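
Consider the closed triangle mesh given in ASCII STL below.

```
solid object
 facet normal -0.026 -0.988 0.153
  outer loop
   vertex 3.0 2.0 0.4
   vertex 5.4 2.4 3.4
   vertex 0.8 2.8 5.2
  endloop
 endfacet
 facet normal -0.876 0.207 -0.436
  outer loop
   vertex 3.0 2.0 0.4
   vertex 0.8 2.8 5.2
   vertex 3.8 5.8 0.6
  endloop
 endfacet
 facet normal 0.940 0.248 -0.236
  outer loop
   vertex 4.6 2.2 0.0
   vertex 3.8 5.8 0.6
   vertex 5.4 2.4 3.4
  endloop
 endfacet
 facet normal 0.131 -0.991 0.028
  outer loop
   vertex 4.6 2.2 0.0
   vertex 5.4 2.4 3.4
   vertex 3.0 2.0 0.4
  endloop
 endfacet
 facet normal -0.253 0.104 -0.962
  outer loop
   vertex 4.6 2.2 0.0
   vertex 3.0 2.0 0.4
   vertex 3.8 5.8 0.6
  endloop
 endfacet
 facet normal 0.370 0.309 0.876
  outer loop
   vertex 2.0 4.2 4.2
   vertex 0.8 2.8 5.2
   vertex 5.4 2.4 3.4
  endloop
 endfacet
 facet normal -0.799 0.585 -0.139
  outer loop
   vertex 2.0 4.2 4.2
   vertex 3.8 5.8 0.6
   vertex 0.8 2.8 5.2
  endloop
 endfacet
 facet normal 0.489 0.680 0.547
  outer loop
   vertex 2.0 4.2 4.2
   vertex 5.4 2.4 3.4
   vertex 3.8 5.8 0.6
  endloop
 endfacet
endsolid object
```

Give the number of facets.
8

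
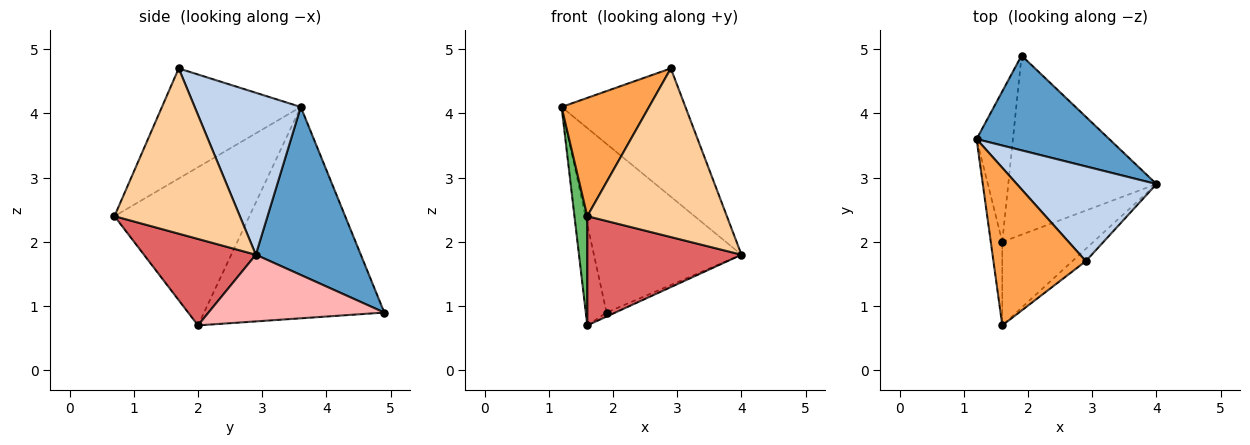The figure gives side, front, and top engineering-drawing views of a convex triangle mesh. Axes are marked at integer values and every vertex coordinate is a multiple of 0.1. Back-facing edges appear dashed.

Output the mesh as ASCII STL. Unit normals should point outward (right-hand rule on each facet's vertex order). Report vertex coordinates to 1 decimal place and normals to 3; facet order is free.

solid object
 facet normal 0.527 0.741 0.416
  outer loop
   vertex 1.9 4.9 0.9
   vertex 1.2 3.6 4.1
   vertex 4.0 2.9 1.8
  endloop
 endfacet
 facet normal 0.567 0.662 0.489
  outer loop
   vertex 2.9 1.7 4.7
   vertex 4.0 2.9 1.8
   vertex 1.2 3.6 4.1
  endloop
 endfacet
 facet normal -0.690 -0.435 0.579
  outer loop
   vertex 2.9 1.7 4.7
   vertex 1.2 3.6 4.1
   vertex 1.6 0.7 2.4
  endloop
 endfacet
 facet normal 0.667 -0.743 -0.054
  outer loop
   vertex 2.9 1.7 4.7
   vertex 1.6 0.7 2.4
   vertex 4.0 2.9 1.8
  endloop
 endfacet
 facet normal -0.993 -0.095 -0.072
  outer loop
   vertex 1.6 2.0 0.7
   vertex 1.6 0.7 2.4
   vertex 1.2 3.6 4.1
  endloop
 endfacet
 facet normal -0.979 0.113 -0.168
  outer loop
   vertex 1.6 2.0 0.7
   vertex 1.2 3.6 4.1
   vertex 1.9 4.9 0.9
  endloop
 endfacet
 facet normal 0.499 -0.688 -0.526
  outer loop
   vertex 1.6 2.0 0.7
   vertex 4.0 2.9 1.8
   vertex 1.6 0.7 2.4
  endloop
 endfacet
 facet normal 0.410 0.020 -0.912
  outer loop
   vertex 1.6 2.0 0.7
   vertex 1.9 4.9 0.9
   vertex 4.0 2.9 1.8
  endloop
 endfacet
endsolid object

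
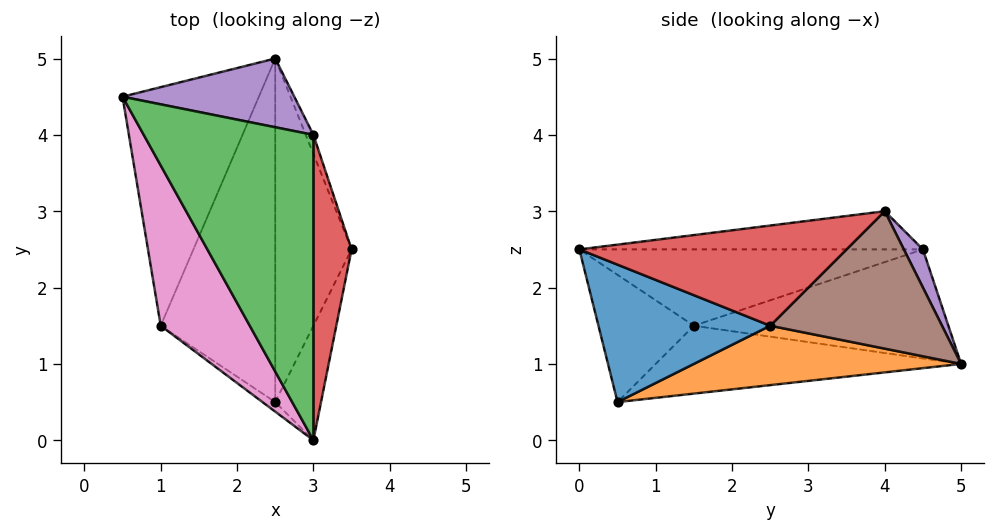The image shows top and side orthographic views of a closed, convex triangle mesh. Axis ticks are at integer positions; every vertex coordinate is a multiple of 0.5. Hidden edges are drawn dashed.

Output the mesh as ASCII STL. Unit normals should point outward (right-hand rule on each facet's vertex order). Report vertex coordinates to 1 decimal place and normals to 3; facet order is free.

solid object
 facet normal 0.905 -0.302 -0.302
  outer loop
   vertex 2.5 0.5 0.5
   vertex 3.5 2.5 1.5
   vertex 3.0 0.0 2.5
  endloop
 endfacet
 facet normal 0.612 0.087 -0.786
  outer loop
   vertex 2.5 5.0 1.0
   vertex 3.5 2.5 1.5
   vertex 2.5 0.5 0.5
  endloop
 endfacet
 facet normal -0.218 -0.121 0.968
  outer loop
   vertex 3.0 4.0 3.0
   vertex 0.5 4.5 2.5
   vertex 3.0 0.0 2.5
  endloop
 endfacet
 facet normal 0.934 -0.044 0.356
  outer loop
   vertex 3.0 4.0 3.0
   vertex 3.0 0.0 2.5
   vertex 3.5 2.5 1.5
  endloop
 endfacet
 facet normal 0.095 0.900 0.426
  outer loop
   vertex 3.0 4.0 3.0
   vertex 2.5 5.0 1.0
   vertex 0.5 4.5 2.5
  endloop
 endfacet
 facet normal 0.931 0.362 -0.052
  outer loop
   vertex 3.0 4.0 3.0
   vertex 3.5 2.5 1.5
   vertex 2.5 5.0 1.0
  endloop
 endfacet
 facet normal -0.612 -0.340 0.714
  outer loop
   vertex 1.0 1.5 1.5
   vertex 3.0 0.0 2.5
   vertex 0.5 4.5 2.5
  endloop
 endfacet
 facet normal -0.580 -0.812 -0.058
  outer loop
   vertex 1.0 1.5 1.5
   vertex 2.5 0.5 0.5
   vertex 3.0 0.0 2.5
  endloop
 endfacet
 facet normal -0.617 0.154 -0.772
  outer loop
   vertex 1.0 1.5 1.5
   vertex 0.5 4.5 2.5
   vertex 2.5 5.0 1.0
  endloop
 endfacet
 facet normal -0.507 0.095 -0.856
  outer loop
   vertex 1.0 1.5 1.5
   vertex 2.5 5.0 1.0
   vertex 2.5 0.5 0.5
  endloop
 endfacet
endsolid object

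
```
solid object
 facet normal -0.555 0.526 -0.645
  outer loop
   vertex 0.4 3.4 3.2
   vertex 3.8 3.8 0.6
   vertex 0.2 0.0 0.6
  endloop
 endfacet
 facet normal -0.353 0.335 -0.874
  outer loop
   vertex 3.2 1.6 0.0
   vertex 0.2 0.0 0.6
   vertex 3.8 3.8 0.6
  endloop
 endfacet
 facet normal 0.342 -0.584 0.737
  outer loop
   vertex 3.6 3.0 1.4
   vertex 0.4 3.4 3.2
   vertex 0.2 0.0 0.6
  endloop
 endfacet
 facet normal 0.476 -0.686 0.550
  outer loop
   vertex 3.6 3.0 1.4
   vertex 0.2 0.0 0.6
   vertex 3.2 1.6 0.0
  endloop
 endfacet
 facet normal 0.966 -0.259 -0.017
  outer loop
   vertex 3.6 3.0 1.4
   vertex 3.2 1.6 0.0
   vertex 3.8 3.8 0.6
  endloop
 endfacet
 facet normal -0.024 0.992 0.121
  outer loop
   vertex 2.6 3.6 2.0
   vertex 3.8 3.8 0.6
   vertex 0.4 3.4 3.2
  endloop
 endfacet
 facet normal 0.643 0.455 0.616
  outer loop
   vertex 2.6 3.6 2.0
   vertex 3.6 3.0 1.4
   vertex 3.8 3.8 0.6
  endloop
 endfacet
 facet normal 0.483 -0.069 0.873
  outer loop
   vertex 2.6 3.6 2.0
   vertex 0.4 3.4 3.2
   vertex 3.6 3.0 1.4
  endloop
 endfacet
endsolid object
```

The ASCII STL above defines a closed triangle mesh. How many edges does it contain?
12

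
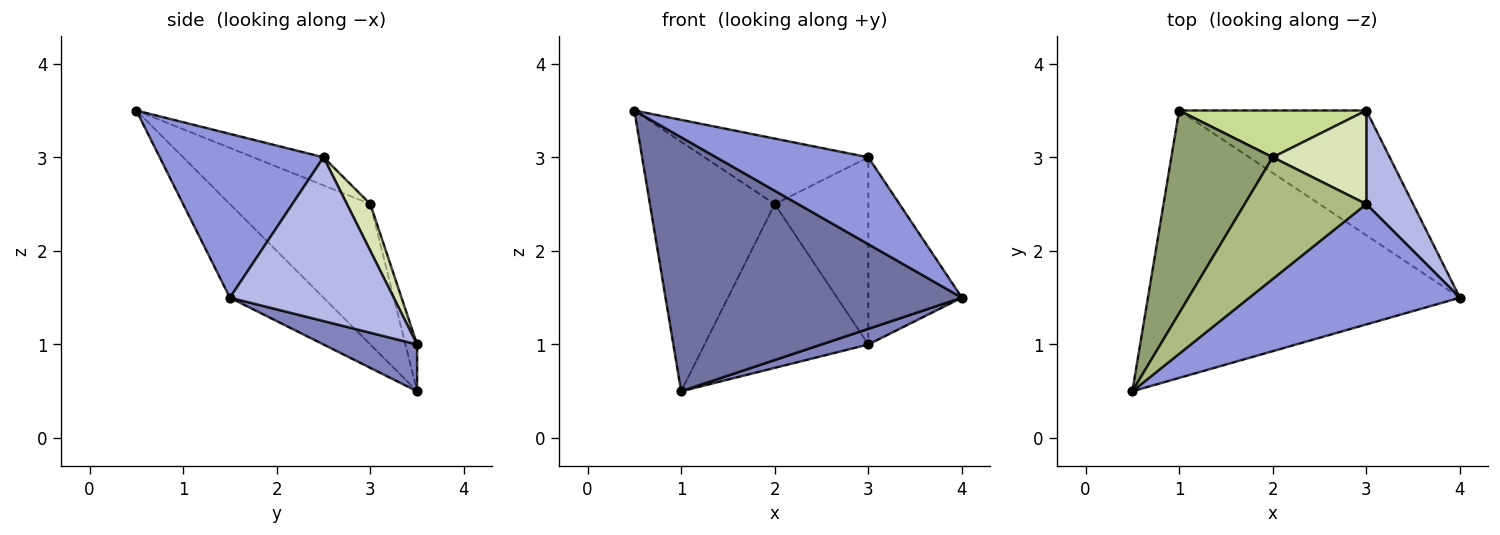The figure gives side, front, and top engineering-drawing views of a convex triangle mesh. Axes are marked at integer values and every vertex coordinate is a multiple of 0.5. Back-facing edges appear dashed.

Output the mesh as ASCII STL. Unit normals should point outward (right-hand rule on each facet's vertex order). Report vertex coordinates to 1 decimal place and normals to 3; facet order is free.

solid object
 facet normal -0.213 -0.673 -0.708
  outer loop
   vertex 1.0 3.5 0.5
   vertex 4.0 1.5 1.5
   vertex 0.5 0.5 3.5
  endloop
 endfacet
 facet normal 0.241 -0.120 -0.963
  outer loop
   vertex 3.0 3.5 1.0
   vertex 4.0 1.5 1.5
   vertex 1.0 3.5 0.5
  endloop
 endfacet
 facet normal 0.533 -0.495 0.686
  outer loop
   vertex 3.0 2.5 3.0
   vertex 0.5 0.5 3.5
   vertex 4.0 1.5 1.5
  endloop
 endfacet
 facet normal 0.843 0.482 0.241
  outer loop
   vertex 3.0 2.5 3.0
   vertex 4.0 1.5 1.5
   vertex 3.0 3.5 1.0
  endloop
 endfacet
 facet normal -0.658 0.585 0.475
  outer loop
   vertex 2.0 3.0 2.5
   vertex 1.0 3.5 0.5
   vertex 0.5 0.5 3.5
  endloop
 endfacet
 facet normal -0.199 0.465 0.863
  outer loop
   vertex 2.0 3.0 2.5
   vertex 0.5 0.5 3.5
   vertex 3.0 2.5 3.0
  endloop
 endfacet
 facet normal -0.069 0.959 0.274
  outer loop
   vertex 2.0 3.0 2.5
   vertex 3.0 3.5 1.0
   vertex 1.0 3.5 0.5
  endloop
 endfacet
 facet normal 0.218 0.873 0.436
  outer loop
   vertex 2.0 3.0 2.5
   vertex 3.0 2.5 3.0
   vertex 3.0 3.5 1.0
  endloop
 endfacet
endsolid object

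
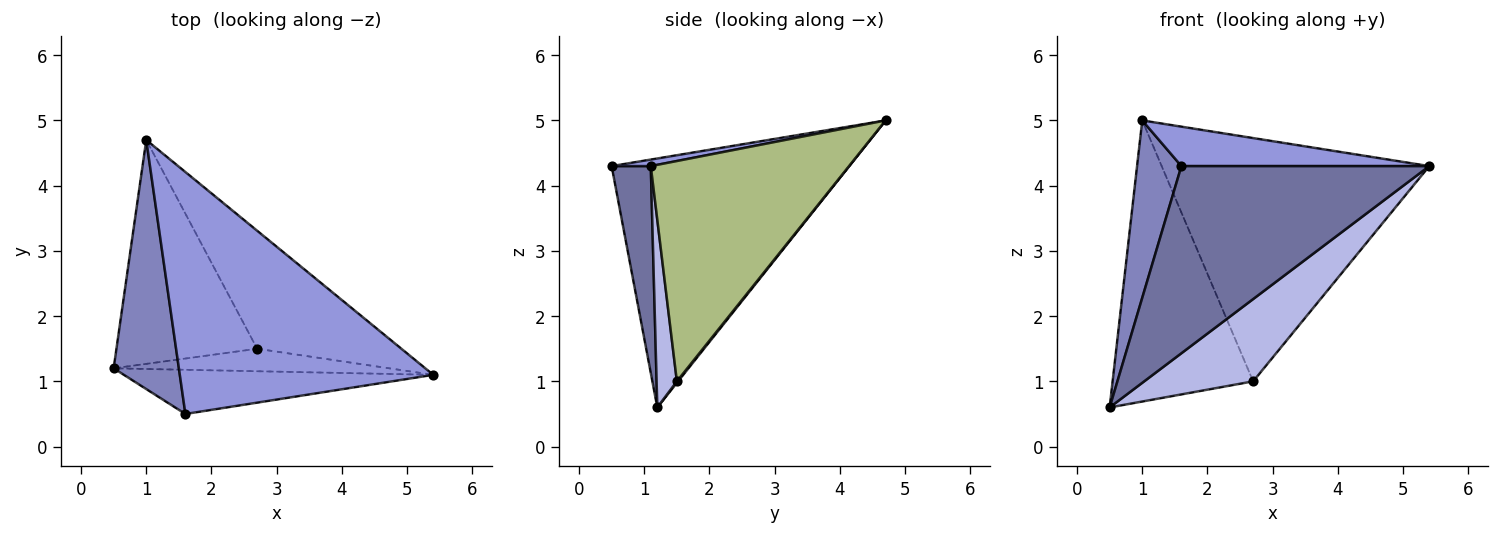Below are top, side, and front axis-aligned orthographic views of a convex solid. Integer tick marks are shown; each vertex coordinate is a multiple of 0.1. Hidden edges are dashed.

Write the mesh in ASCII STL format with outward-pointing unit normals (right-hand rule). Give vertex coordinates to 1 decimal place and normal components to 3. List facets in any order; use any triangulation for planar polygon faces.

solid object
 facet normal 0.152 -0.962 -0.227
  outer loop
   vertex 1.6 0.5 4.3
   vertex 0.5 1.2 0.6
   vertex 5.4 1.1 4.3
  endloop
 endfacet
 facet normal -0.952 -0.178 0.249
  outer loop
   vertex 1.6 0.5 4.3
   vertex 1.0 4.7 5.0
   vertex 0.5 1.2 0.6
  endloop
 endfacet
 facet normal 0.025 -0.161 0.987
  outer loop
   vertex 1.6 0.5 4.3
   vertex 5.4 1.1 4.3
   vertex 1.0 4.7 5.0
  endloop
 endfacet
 facet normal 0.177 -0.949 -0.260
  outer loop
   vertex 2.7 1.5 1.0
   vertex 5.4 1.1 4.3
   vertex 0.5 1.2 0.6
  endloop
 endfacet
 facet normal 0.007 0.782 -0.623
  outer loop
   vertex 2.7 1.5 1.0
   vertex 0.5 1.2 0.6
   vertex 1.0 4.7 5.0
  endloop
 endfacet
 facet normal 0.555 0.749 -0.363
  outer loop
   vertex 2.7 1.5 1.0
   vertex 1.0 4.7 5.0
   vertex 5.4 1.1 4.3
  endloop
 endfacet
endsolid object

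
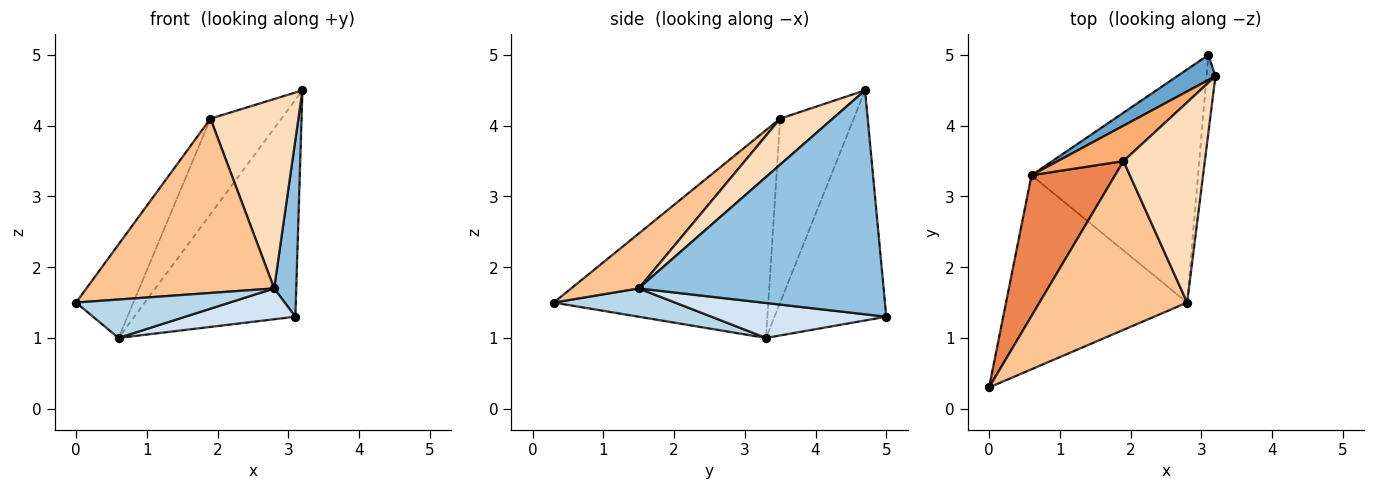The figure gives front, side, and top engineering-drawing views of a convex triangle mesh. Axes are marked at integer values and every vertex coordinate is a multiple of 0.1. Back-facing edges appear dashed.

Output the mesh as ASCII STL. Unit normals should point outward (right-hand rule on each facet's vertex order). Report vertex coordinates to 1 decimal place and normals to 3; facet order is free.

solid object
 facet normal -0.568 0.818 0.094
  outer loop
   vertex 3.1 5.0 1.3
   vertex 0.6 3.3 1.0
   vertex 3.2 4.7 4.5
  endloop
 endfacet
 facet normal 0.995 -0.090 -0.040
  outer loop
   vertex 2.8 1.5 1.7
   vertex 3.1 5.0 1.3
   vertex 3.2 4.7 4.5
  endloop
 endfacet
 facet normal 0.152 -0.192 -0.970
  outer loop
   vertex 2.8 1.5 1.7
   vertex 0.0 0.3 1.5
   vertex 0.6 3.3 1.0
  endloop
 endfacet
 facet normal 0.204 -0.128 -0.971
  outer loop
   vertex 2.8 1.5 1.7
   vertex 0.6 3.3 1.0
   vertex 3.1 5.0 1.3
  endloop
 endfacet
 facet normal -0.901 0.240 0.362
  outer loop
   vertex 1.9 3.5 4.1
   vertex 0.6 3.3 1.0
   vertex 0.0 0.3 1.5
  endloop
 endfacet
 facet normal -0.697 0.672 0.249
  outer loop
   vertex 1.9 3.5 4.1
   vertex 3.2 4.7 4.5
   vertex 0.6 3.3 1.0
  endloop
 endfacet
 facet normal 0.250 -0.696 0.673
  outer loop
   vertex 1.9 3.5 4.1
   vertex 0.0 0.3 1.5
   vertex 2.8 1.5 1.7
  endloop
 endfacet
 facet normal 0.380 -0.636 0.672
  outer loop
   vertex 1.9 3.5 4.1
   vertex 2.8 1.5 1.7
   vertex 3.2 4.7 4.5
  endloop
 endfacet
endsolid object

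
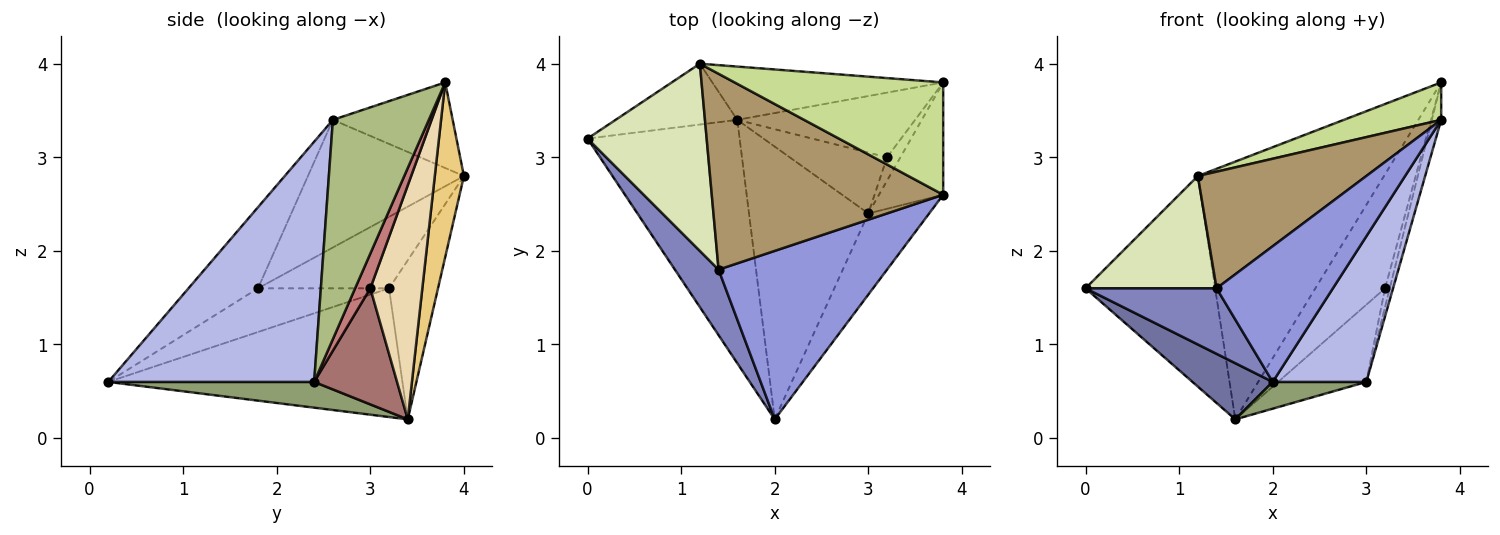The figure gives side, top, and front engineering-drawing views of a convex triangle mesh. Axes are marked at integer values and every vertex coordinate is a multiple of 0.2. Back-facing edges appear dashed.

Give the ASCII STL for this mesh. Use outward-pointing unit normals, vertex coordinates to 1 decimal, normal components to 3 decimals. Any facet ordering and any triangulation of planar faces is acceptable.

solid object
 facet normal -0.636 -0.173 -0.752
  outer loop
   vertex 1.6 3.4 0.2
   vertex 2.0 0.2 0.6
   vertex 0.0 3.2 1.6
  endloop
 endfacet
 facet normal -0.577 -0.577 0.577
  outer loop
   vertex 1.4 1.8 1.6
   vertex 0.0 3.2 1.6
   vertex 2.0 0.2 0.6
  endloop
 endfacet
 facet normal -0.351 -0.587 0.729
  outer loop
   vertex 1.4 1.8 1.6
   vertex 2.0 0.2 0.6
   vertex 3.8 2.6 3.4
  endloop
 endfacet
 facet normal 0.887 -0.403 -0.225
  outer loop
   vertex 3.0 2.4 0.6
   vertex 3.8 2.6 3.4
   vertex 2.0 0.2 0.6
  endloop
 endfacet
 facet normal 0.210 -0.095 -0.973
  outer loop
   vertex 3.0 2.4 0.6
   vertex 2.0 0.2 0.6
   vertex 1.6 3.4 0.2
  endloop
 endfacet
 facet normal 0.956 0.093 -0.280
  outer loop
   vertex 3.0 2.4 0.6
   vertex 3.8 3.8 3.8
   vertex 3.8 2.6 3.4
  endloop
 endfacet
 facet normal -0.363 -0.295 0.884
  outer loop
   vertex 1.2 4.0 2.8
   vertex 3.8 2.6 3.4
   vertex 3.8 3.8 3.8
  endloop
 endfacet
 facet normal -0.457 -0.457 0.762
  outer loop
   vertex 1.2 4.0 2.8
   vertex 0.0 3.2 1.6
   vertex 1.4 1.8 1.6
  endloop
 endfacet
 facet normal -0.428 -0.462 0.776
  outer loop
   vertex 1.2 4.0 2.8
   vertex 1.4 1.8 1.6
   vertex 3.8 2.6 3.4
  endloop
 endfacet
 facet normal -0.341 0.903 -0.261
  outer loop
   vertex 1.2 4.0 2.8
   vertex 1.6 3.4 0.2
   vertex 0.0 3.2 1.6
  endloop
 endfacet
 facet normal 0.151 0.968 -0.200
  outer loop
   vertex 1.2 4.0 2.8
   vertex 3.8 3.8 3.8
   vertex 1.6 3.4 0.2
  endloop
 endfacet
 facet normal 0.544 0.730 -0.414
  outer loop
   vertex 3.2 3.0 1.6
   vertex 1.6 3.4 0.2
   vertex 3.8 3.8 3.8
  endloop
 endfacet
 facet normal 0.594 0.632 -0.498
  outer loop
   vertex 3.2 3.0 1.6
   vertex 3.0 2.4 0.6
   vertex 1.6 3.4 0.2
  endloop
 endfacet
 facet normal 0.897 0.276 -0.345
  outer loop
   vertex 3.2 3.0 1.6
   vertex 3.8 3.8 3.8
   vertex 3.0 2.4 0.6
  endloop
 endfacet
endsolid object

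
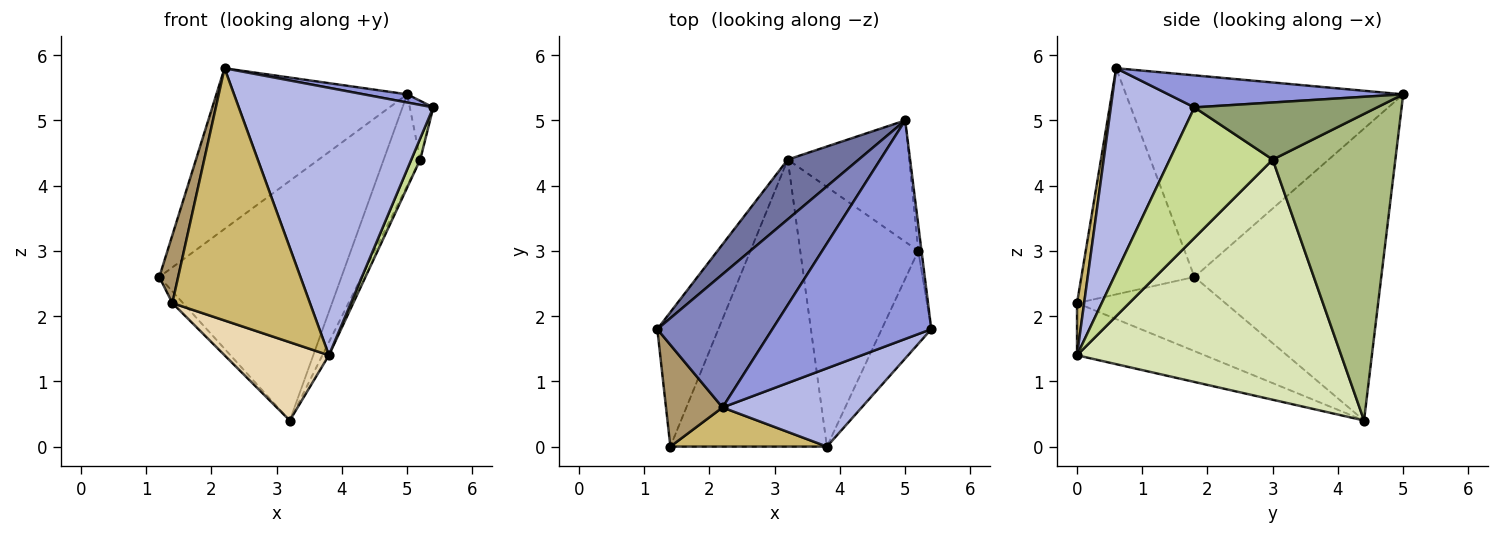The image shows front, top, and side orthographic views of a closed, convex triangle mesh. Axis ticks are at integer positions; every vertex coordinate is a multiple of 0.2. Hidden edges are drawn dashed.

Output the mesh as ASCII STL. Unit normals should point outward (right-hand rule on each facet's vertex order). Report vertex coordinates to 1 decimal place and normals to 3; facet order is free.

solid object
 facet normal -0.705 0.688 0.171
  outer loop
   vertex 3.2 4.4 0.4
   vertex 1.2 1.8 2.6
   vertex 5.0 5.0 5.4
  endloop
 endfacet
 facet normal -0.746 0.513 0.425
  outer loop
   vertex 2.2 0.6 5.8
   vertex 5.0 5.0 5.4
   vertex 1.2 1.8 2.6
  endloop
 endfacet
 facet normal 0.197 -0.037 0.980
  outer loop
   vertex 2.2 0.6 5.8
   vertex 5.4 1.8 5.2
   vertex 5.0 5.0 5.4
  endloop
 endfacet
 facet normal 0.381 -0.887 0.260
  outer loop
   vertex 2.2 0.6 5.8
   vertex 3.8 0.0 1.4
   vertex 5.4 1.8 5.2
  endloop
 endfacet
 facet normal 0.990 0.127 -0.057
  outer loop
   vertex 5.2 3.0 4.4
   vertex 5.0 5.0 5.4
   vertex 5.4 1.8 5.2
  endloop
 endfacet
 facet normal 0.896 0.267 -0.355
  outer loop
   vertex 5.2 3.0 4.4
   vertex 3.2 4.4 0.4
   vertex 5.0 5.0 5.4
  endloop
 endfacet
 facet normal 0.932 -0.081 -0.354
  outer loop
   vertex 5.2 3.0 4.4
   vertex 5.4 1.8 5.2
   vertex 3.8 0.0 1.4
  endloop
 endfacet
 facet normal 0.897 0.022 -0.441
  outer loop
   vertex 5.2 3.0 4.4
   vertex 3.8 0.0 1.4
   vertex 3.2 4.4 0.4
  endloop
 endfacet
 facet normal -0.958 -0.160 0.239
  outer loop
   vertex 1.4 0.0 2.2
   vertex 2.2 0.6 5.8
   vertex 1.2 1.8 2.6
  endloop
 endfacet
 facet normal 0.051 -0.987 0.153
  outer loop
   vertex 1.4 0.0 2.2
   vertex 3.8 0.0 1.4
   vertex 2.2 0.6 5.8
  endloop
 endfacet
 facet normal -0.771 0.055 -0.635
  outer loop
   vertex 1.4 0.0 2.2
   vertex 1.2 1.8 2.6
   vertex 3.2 4.4 0.4
  endloop
 endfacet
 facet normal -0.306 -0.250 -0.918
  outer loop
   vertex 1.4 0.0 2.2
   vertex 3.2 4.4 0.4
   vertex 3.8 0.0 1.4
  endloop
 endfacet
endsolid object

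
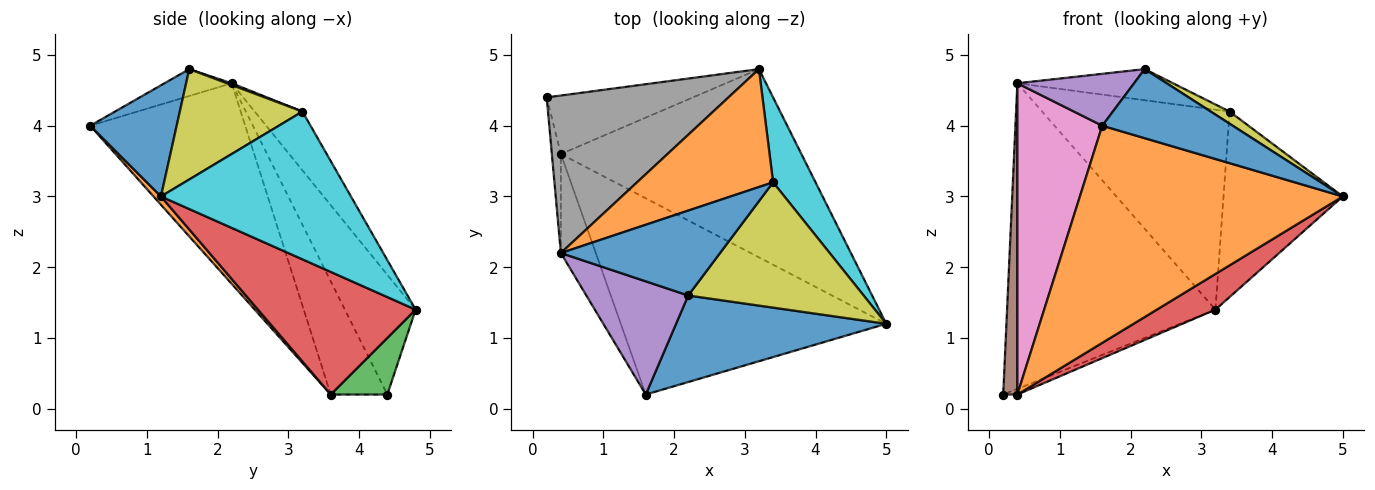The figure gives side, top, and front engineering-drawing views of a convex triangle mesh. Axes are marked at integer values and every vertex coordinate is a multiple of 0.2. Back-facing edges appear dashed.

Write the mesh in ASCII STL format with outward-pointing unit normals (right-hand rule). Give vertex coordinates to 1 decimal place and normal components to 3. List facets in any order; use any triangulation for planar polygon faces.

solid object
 facet normal 0.382 -0.576 0.722
  outer loop
   vertex 2.2 1.6 4.8
   vertex 1.6 0.2 4.0
   vertex 5.0 1.2 3.0
  endloop
 endfacet
 facet normal 0.021 -0.742 -0.670
  outer loop
   vertex 0.4 3.6 0.2
   vertex 5.0 1.2 3.0
   vertex 1.6 0.2 4.0
  endloop
 endfacet
 facet normal 0.360 0.090 -0.929
  outer loop
   vertex 0.4 3.6 0.2
   vertex 0.2 4.4 0.2
   vertex 3.2 4.8 1.4
  endloop
 endfacet
 facet normal 0.448 -0.167 -0.878
  outer loop
   vertex 0.4 3.6 0.2
   vertex 3.2 4.8 1.4
   vertex 5.0 1.2 3.0
  endloop
 endfacet
 facet normal -0.233 -0.405 0.884
  outer loop
   vertex 0.4 2.2 4.6
   vertex 1.6 0.2 4.0
   vertex 2.2 1.6 4.8
  endloop
 endfacet
 facet normal -0.967 -0.242 -0.077
  outer loop
   vertex 0.4 2.2 4.6
   vertex 0.2 4.4 0.2
   vertex 0.4 3.6 0.2
  endloop
 endfacet
 facet normal -0.867 -0.475 -0.151
  outer loop
   vertex 0.4 2.2 4.6
   vertex 0.4 3.6 0.2
   vertex 1.6 0.2 4.0
  endloop
 endfacet
 facet normal -0.289 0.851 0.439
  outer loop
   vertex 0.4 2.2 4.6
   vertex 3.2 4.8 1.4
   vertex 0.2 4.4 0.2
  endloop
 endfacet
 facet normal 0.531 -0.082 0.844
  outer loop
   vertex 3.4 3.2 4.2
   vertex 2.2 1.6 4.8
   vertex 5.0 1.2 3.0
  endloop
 endfacet
 facet normal 0.823 0.517 0.236
  outer loop
   vertex 3.4 3.2 4.2
   vertex 5.0 1.2 3.0
   vertex 3.2 4.8 1.4
  endloop
 endfacet
 facet normal 0.010 0.344 0.939
  outer loop
   vertex 3.4 3.2 4.2
   vertex 0.4 2.2 4.6
   vertex 2.2 1.6 4.8
  endloop
 endfacet
 facet normal -0.214 0.841 0.496
  outer loop
   vertex 3.4 3.2 4.2
   vertex 3.2 4.8 1.4
   vertex 0.4 2.2 4.6
  endloop
 endfacet
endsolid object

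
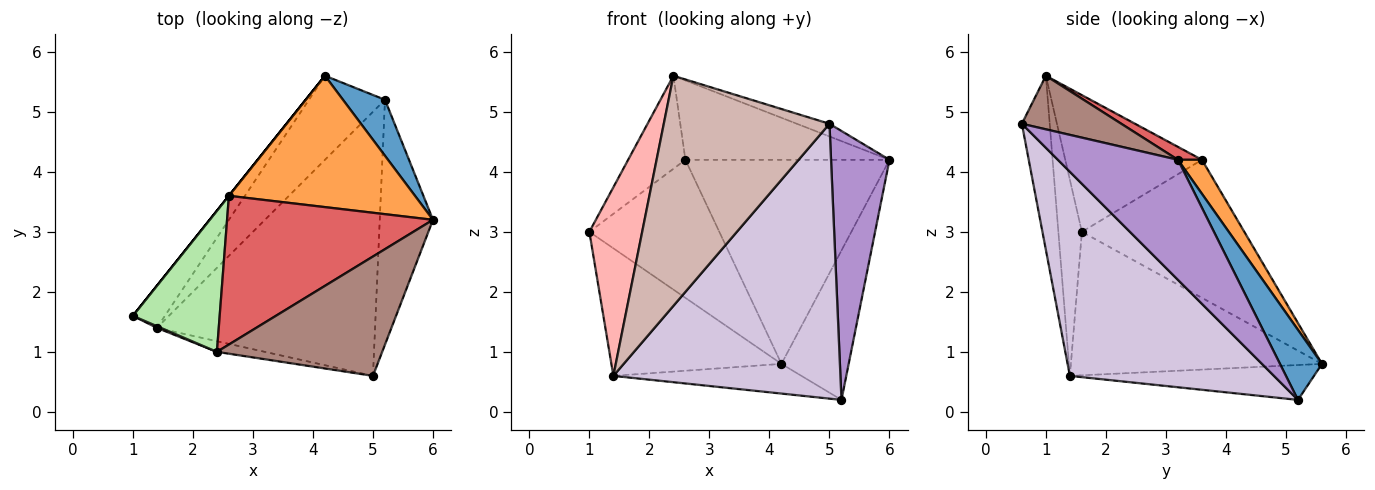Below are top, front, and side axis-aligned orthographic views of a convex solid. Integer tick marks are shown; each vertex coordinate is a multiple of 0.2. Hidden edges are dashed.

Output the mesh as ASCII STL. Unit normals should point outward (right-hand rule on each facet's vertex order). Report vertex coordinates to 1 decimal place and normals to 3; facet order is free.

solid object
 facet normal 0.505 0.808 0.303
  outer loop
   vertex 5.2 5.2 0.2
   vertex 4.2 5.6 0.8
   vertex 6.0 3.2 4.2
  endloop
 endfacet
 facet normal -0.781 0.625 0.000
  outer loop
   vertex 2.6 3.6 4.2
   vertex 4.2 5.6 0.8
   vertex 1.0 1.6 3.0
  endloop
 endfacet
 facet normal 0.098 0.837 0.539
  outer loop
   vertex 2.6 3.6 4.2
   vertex 6.0 3.2 4.2
   vertex 4.2 5.6 0.8
  endloop
 endfacet
 facet normal -0.814 0.551 -0.182
  outer loop
   vertex 1.4 1.4 0.6
   vertex 1.0 1.6 3.0
   vertex 4.2 5.6 0.8
  endloop
 endfacet
 facet normal -0.397 0.306 -0.865
  outer loop
   vertex 1.4 1.4 0.6
   vertex 4.2 5.6 0.8
   vertex 5.2 5.2 0.2
  endloop
 endfacet
 facet normal -0.796 0.333 0.505
  outer loop
   vertex 2.4 1.0 5.6
   vertex 2.6 3.6 4.2
   vertex 1.0 1.6 3.0
  endloop
 endfacet
 facet normal 0.055 0.470 0.881
  outer loop
   vertex 2.4 1.0 5.6
   vertex 6.0 3.2 4.2
   vertex 2.6 3.6 4.2
  endloop
 endfacet
 facet normal -0.407 -0.913 0.008
  outer loop
   vertex 2.4 1.0 5.6
   vertex 1.0 1.6 3.0
   vertex 1.4 1.4 0.6
  endloop
 endfacet
 facet normal 0.835 -0.407 -0.370
  outer loop
   vertex 5.0 0.6 4.8
   vertex 5.2 5.2 0.2
   vertex 6.0 3.2 4.2
  endloop
 endfacet
 facet normal 0.544 -0.605 -0.581
  outer loop
   vertex 5.0 0.6 4.8
   vertex 1.4 1.4 0.6
   vertex 5.2 5.2 0.2
  endloop
 endfacet
 facet normal 0.307 0.100 0.946
  outer loop
   vertex 5.0 0.6 4.8
   vertex 6.0 3.2 4.2
   vertex 2.4 1.0 5.6
  endloop
 endfacet
 facet normal -0.166 -0.985 -0.046
  outer loop
   vertex 5.0 0.6 4.8
   vertex 2.4 1.0 5.6
   vertex 1.4 1.4 0.6
  endloop
 endfacet
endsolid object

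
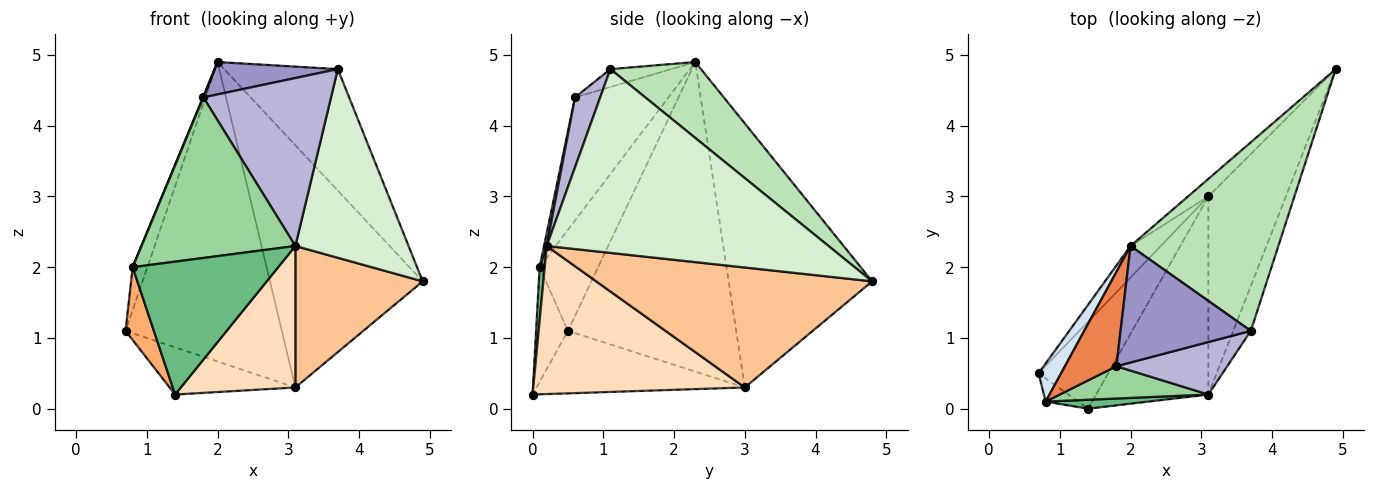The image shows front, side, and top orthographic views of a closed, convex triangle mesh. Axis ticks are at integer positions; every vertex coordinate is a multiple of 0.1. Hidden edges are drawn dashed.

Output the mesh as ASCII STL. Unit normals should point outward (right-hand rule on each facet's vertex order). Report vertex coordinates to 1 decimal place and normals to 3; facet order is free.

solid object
 facet normal -0.620 0.374 -0.690
  outer loop
   vertex 3.1 3.0 0.3
   vertex 1.4 0.0 0.2
   vertex 0.7 0.5 1.1
  endloop
 endfacet
 facet normal -0.731 0.679 -0.071
  outer loop
   vertex 3.1 3.0 0.3
   vertex 0.7 0.5 1.1
   vertex 2.0 2.3 4.9
  endloop
 endfacet
 facet normal -0.684 0.728 -0.053
  outer loop
   vertex 3.1 3.0 0.3
   vertex 2.0 2.3 4.9
   vertex 4.9 4.8 1.8
  endloop
 endfacet
 facet normal -0.948 0.238 0.211
  outer loop
   vertex 0.8 0.1 2.0
   vertex 2.0 2.3 4.9
   vertex 0.7 0.5 1.1
  endloop
 endfacet
 facet normal -0.923 -0.005 0.385
  outer loop
   vertex 0.8 0.1 2.0
   vertex 1.8 0.6 4.4
   vertex 2.0 2.3 4.9
  endloop
 endfacet
 facet normal -0.731 -0.650 -0.208
  outer loop
   vertex 0.8 0.1 2.0
   vertex 0.7 0.5 1.1
   vertex 1.4 0.0 0.2
  endloop
 endfacet
 facet normal 0.783 -0.361 -0.506
  outer loop
   vertex 3.1 0.2 2.3
   vertex 3.1 3.0 0.3
   vertex 4.9 4.8 1.8
  endloop
 endfacet
 facet normal 0.732 -0.396 -0.555
  outer loop
   vertex 3.1 0.2 2.3
   vertex 1.4 0.0 0.2
   vertex 3.1 3.0 0.3
  endloop
 endfacet
 facet normal 0.035 -0.997 0.067
  outer loop
   vertex 3.1 0.2 2.3
   vertex 0.8 0.1 2.0
   vertex 1.4 0.0 0.2
  endloop
 endfacet
 facet normal 0.017 -0.980 0.197
  outer loop
   vertex 3.1 0.2 2.3
   vertex 1.8 0.6 4.4
   vertex 0.8 0.1 2.0
  endloop
 endfacet
 facet normal 0.396 0.497 0.772
  outer loop
   vertex 3.7 1.1 4.8
   vertex 4.9 4.8 1.8
   vertex 2.0 2.3 4.9
  endloop
 endfacet
 facet normal 0.924 -0.371 -0.088
  outer loop
   vertex 3.7 1.1 4.8
   vertex 3.1 0.2 2.3
   vertex 4.9 4.8 1.8
  endloop
 endfacet
 facet normal -0.131 -0.265 0.955
  outer loop
   vertex 3.7 1.1 4.8
   vertex 2.0 2.3 4.9
   vertex 1.8 0.6 4.4
  endloop
 endfacet
 facet normal 0.185 -0.938 0.293
  outer loop
   vertex 3.7 1.1 4.8
   vertex 1.8 0.6 4.4
   vertex 3.1 0.2 2.3
  endloop
 endfacet
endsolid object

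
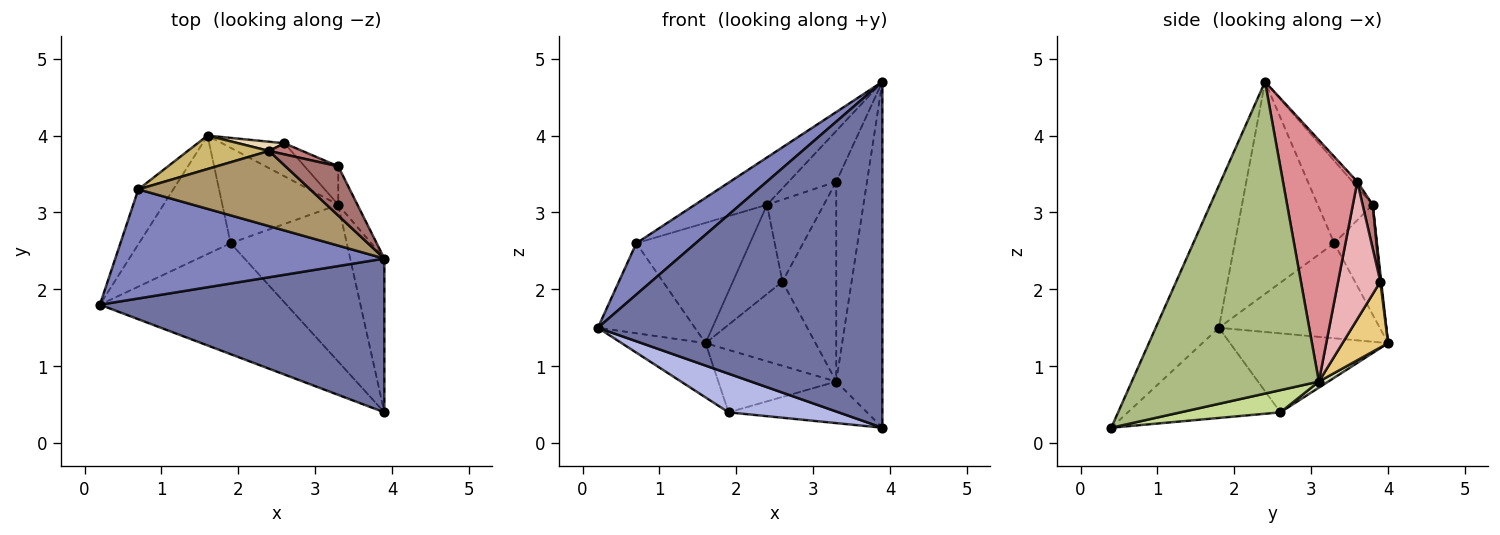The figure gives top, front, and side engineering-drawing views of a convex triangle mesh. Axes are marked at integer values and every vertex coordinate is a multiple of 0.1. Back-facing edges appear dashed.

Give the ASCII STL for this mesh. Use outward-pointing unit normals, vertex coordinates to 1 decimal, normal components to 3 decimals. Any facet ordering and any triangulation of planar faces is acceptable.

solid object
 facet normal -0.199 -0.896 0.398
  outer loop
   vertex 3.9 0.4 0.2
   vertex 3.9 2.4 4.7
   vertex 0.2 1.8 1.5
  endloop
 endfacet
 facet normal -0.581 -0.347 0.737
  outer loop
   vertex 0.7 3.3 2.6
   vertex 0.2 1.8 1.5
   vertex 3.9 2.4 4.7
  endloop
 endfacet
 facet normal -0.817 0.493 -0.300
  outer loop
   vertex 0.7 3.3 2.6
   vertex 1.6 4.0 1.3
   vertex 0.2 1.8 1.5
  endloop
 endfacet
 facet normal -0.415 -0.299 -0.859
  outer loop
   vertex 1.9 2.6 0.4
   vertex 3.9 0.4 0.2
   vertex 0.2 1.8 1.5
  endloop
 endfacet
 facet normal -0.617 0.328 -0.715
  outer loop
   vertex 1.9 2.6 0.4
   vertex 0.2 1.8 1.5
   vertex 1.6 4.0 1.3
  endloop
 endfacet
 facet normal 0.965 0.238 -0.106
  outer loop
   vertex 3.3 3.1 0.8
   vertex 3.9 2.4 4.7
   vertex 3.9 0.4 0.2
  endloop
 endfacet
 facet normal 0.182 0.252 -0.951
  outer loop
   vertex 3.3 3.1 0.8
   vertex 3.9 0.4 0.2
   vertex 1.9 2.6 0.4
  endloop
 endfacet
 facet normal 0.044 0.547 -0.836
  outer loop
   vertex 3.3 3.1 0.8
   vertex 1.9 2.6 0.4
   vertex 1.6 4.0 1.3
  endloop
 endfacet
 facet normal -0.376 0.494 0.784
  outer loop
   vertex 2.4 3.8 3.1
   vertex 0.7 3.3 2.6
   vertex 3.9 2.4 4.7
  endloop
 endfacet
 facet normal -0.341 0.906 0.252
  outer loop
   vertex 2.4 3.8 3.1
   vertex 1.6 4.0 1.3
   vertex 0.7 3.3 2.6
  endloop
 endfacet
 facet normal 0.360 0.869 -0.341
  outer loop
   vertex 2.6 3.9 2.1
   vertex 3.3 3.1 0.8
   vertex 1.6 4.0 1.3
  endloop
 endfacet
 facet normal 0.017 0.995 0.103
  outer loop
   vertex 2.6 3.9 2.1
   vertex 1.6 4.0 1.3
   vertex 2.4 3.8 3.1
  endloop
 endfacet
 facet normal -0.072 0.716 0.694
  outer loop
   vertex 3.3 3.6 3.4
   vertex 2.4 3.8 3.1
   vertex 3.9 2.4 4.7
  endloop
 endfacet
 facet normal 0.173 0.976 0.132
  outer loop
   vertex 3.3 3.6 3.4
   vertex 2.6 3.9 2.1
   vertex 2.4 3.8 3.1
  endloop
 endfacet
 facet normal 0.922 0.381 -0.073
  outer loop
   vertex 3.3 3.6 3.4
   vertex 3.9 2.4 4.7
   vertex 3.3 3.1 0.8
  endloop
 endfacet
 facet normal 0.611 0.777 -0.150
  outer loop
   vertex 3.3 3.6 3.4
   vertex 3.3 3.1 0.8
   vertex 2.6 3.9 2.1
  endloop
 endfacet
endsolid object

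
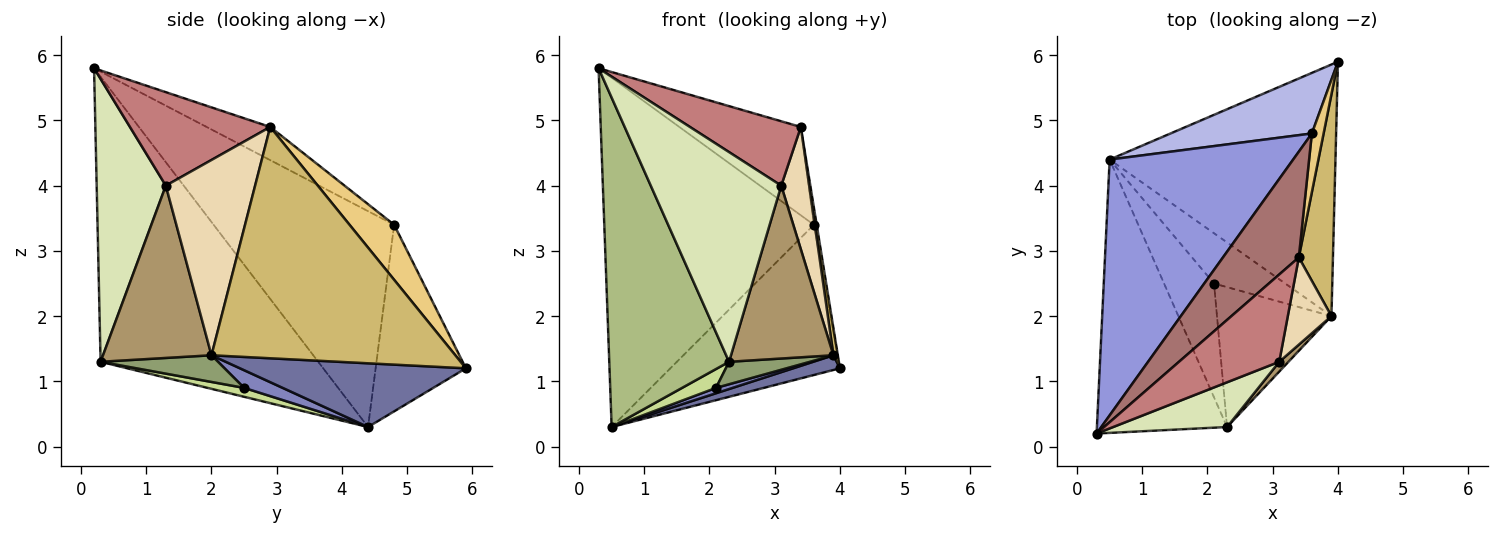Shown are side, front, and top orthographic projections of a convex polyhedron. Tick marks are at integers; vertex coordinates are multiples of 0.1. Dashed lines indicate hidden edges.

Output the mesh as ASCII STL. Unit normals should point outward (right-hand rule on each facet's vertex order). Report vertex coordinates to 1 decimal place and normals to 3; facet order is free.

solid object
 facet normal 0.271 -0.056 -0.961
  outer loop
   vertex 3.9 2.0 1.4
   vertex 0.5 4.4 0.3
   vertex 4.0 5.9 1.2
  endloop
 endfacet
 facet normal 0.240 -0.103 -0.965
  outer loop
   vertex 3.9 2.0 1.4
   vertex 2.1 2.5 0.9
   vertex 0.5 4.4 0.3
  endloop
 endfacet
 facet normal -0.571 0.663 0.485
  outer loop
   vertex 3.6 4.8 3.4
   vertex 0.5 4.4 0.3
   vertex 0.3 0.2 5.8
  endloop
 endfacet
 facet normal -0.443 0.832 0.335
  outer loop
   vertex 3.6 4.8 3.4
   vertex 4.0 5.9 1.2
   vertex 0.5 4.4 0.3
  endloop
 endfacet
 facet normal 0.224 -0.155 -0.962
  outer loop
   vertex 2.3 0.3 1.3
   vertex 2.1 2.5 0.9
   vertex 3.9 2.0 1.4
  endloop
 endfacet
 facet normal -0.813 -0.448 -0.371
  outer loop
   vertex 2.3 0.3 1.3
   vertex 0.3 0.2 5.8
   vertex 0.5 4.4 0.3
  endloop
 endfacet
 facet normal 0.173 -0.161 -0.972
  outer loop
   vertex 2.3 0.3 1.3
   vertex 0.5 4.4 0.3
   vertex 2.1 2.5 0.9
  endloop
 endfacet
 facet normal 0.460 -0.868 0.185
  outer loop
   vertex 3.1 1.3 4.0
   vertex 0.3 0.2 5.8
   vertex 2.3 0.3 1.3
  endloop
 endfacet
 facet normal 0.727 -0.686 0.039
  outer loop
   vertex 3.1 1.3 4.0
   vertex 2.3 0.3 1.3
   vertex 3.9 2.0 1.4
  endloop
 endfacet
 facet normal 0.989 -0.018 0.146
  outer loop
   vertex 3.4 2.9 4.9
   vertex 3.9 2.0 1.4
   vertex 4.0 5.9 1.2
  endloop
 endfacet
 facet normal 0.976 0.062 0.208
  outer loop
   vertex 3.4 2.9 4.9
   vertex 4.0 5.9 1.2
   vertex 3.6 4.8 3.4
  endloop
 endfacet
 facet normal 0.933 -0.292 0.208
  outer loop
   vertex 3.4 2.9 4.9
   vertex 3.1 1.3 4.0
   vertex 3.9 2.0 1.4
  endloop
 endfacet
 facet normal -0.318 0.608 0.728
  outer loop
   vertex 3.4 2.9 4.9
   vertex 3.6 4.8 3.4
   vertex 0.3 0.2 5.8
  endloop
 endfacet
 facet normal 0.600 -0.475 0.644
  outer loop
   vertex 3.4 2.9 4.9
   vertex 0.3 0.2 5.8
   vertex 3.1 1.3 4.0
  endloop
 endfacet
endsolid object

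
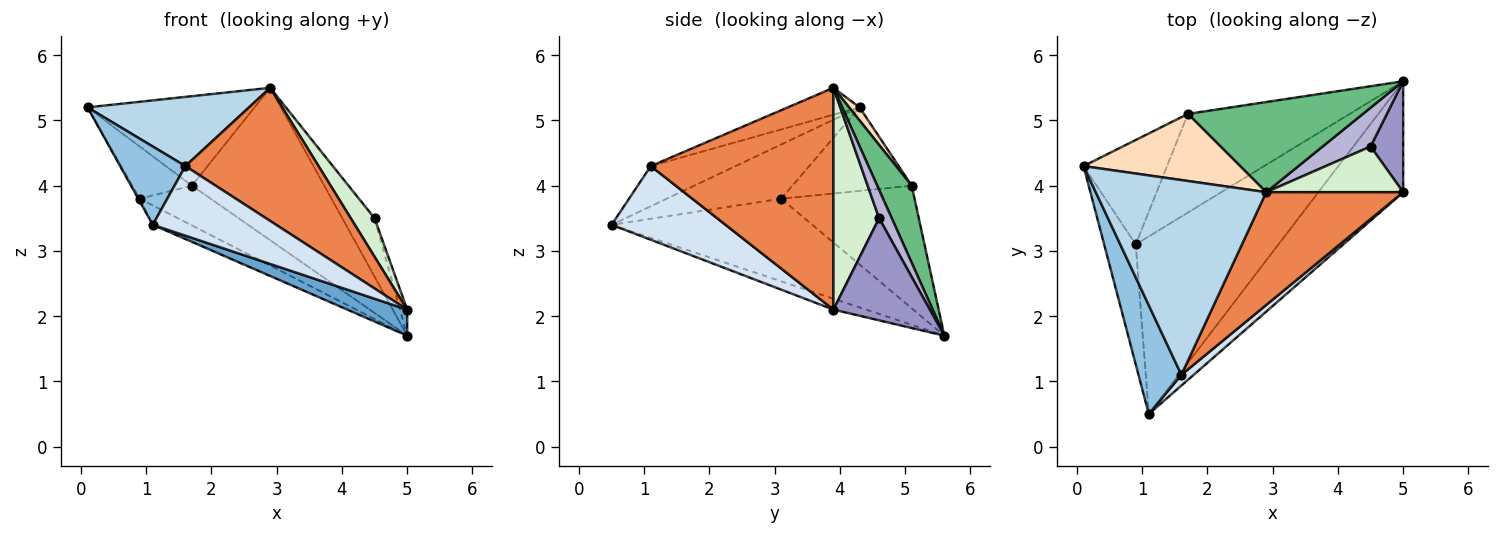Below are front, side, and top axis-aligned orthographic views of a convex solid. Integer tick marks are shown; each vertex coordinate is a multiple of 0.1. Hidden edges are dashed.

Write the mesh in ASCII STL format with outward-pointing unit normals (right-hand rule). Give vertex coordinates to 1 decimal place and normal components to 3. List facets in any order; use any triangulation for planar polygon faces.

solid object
 facet normal -0.124 -0.227 -0.966
  outer loop
   vertex 5.0 5.6 1.7
   vertex 5.0 3.9 2.1
   vertex 1.1 0.5 3.4
  endloop
 endfacet
 facet normal -0.605 -0.465 0.646
  outer loop
   vertex 1.6 1.1 4.3
   vertex 0.1 4.3 5.2
   vertex 1.1 0.5 3.4
  endloop
 endfacet
 facet normal -0.147 -0.331 0.932
  outer loop
   vertex 1.6 1.1 4.3
   vertex 2.9 3.9 5.5
   vertex 0.1 4.3 5.2
  endloop
 endfacet
 facet normal 0.674 -0.730 0.112
  outer loop
   vertex 1.6 1.1 4.3
   vertex 1.1 0.5 3.4
   vertex 5.0 3.9 2.1
  endloop
 endfacet
 facet normal 0.723 -0.527 0.447
  outer loop
   vertex 1.6 1.1 4.3
   vertex 5.0 3.9 2.1
   vertex 2.9 3.9 5.5
  endloop
 endfacet
 facet normal -0.864 0.011 -0.503
  outer loop
   vertex 0.9 3.1 3.8
   vertex 1.1 0.5 3.4
   vertex 0.1 4.3 5.2
  endloop
 endfacet
 facet normal -0.499 0.094 -0.862
  outer loop
   vertex 0.9 3.1 3.8
   vertex 5.0 5.6 1.7
   vertex 1.1 0.5 3.4
  endloop
 endfacet
 facet normal 0.050 0.799 0.599
  outer loop
   vertex 1.7 5.1 4.0
   vertex 0.1 4.3 5.2
   vertex 2.9 3.9 5.5
  endloop
 endfacet
 facet normal 0.219 0.840 0.497
  outer loop
   vertex 1.7 5.1 4.0
   vertex 2.9 3.9 5.5
   vertex 5.0 5.6 1.7
  endloop
 endfacet
 facet normal -0.667 0.333 -0.667
  outer loop
   vertex 1.7 5.1 4.0
   vertex 0.9 3.1 3.8
   vertex 0.1 4.3 5.2
  endloop
 endfacet
 facet normal -0.575 0.306 -0.759
  outer loop
   vertex 1.7 5.1 4.0
   vertex 5.0 5.6 1.7
   vertex 0.9 3.1 3.8
  endloop
 endfacet
 facet normal 0.778 -0.405 0.480
  outer loop
   vertex 4.5 4.6 3.5
   vertex 2.9 3.9 5.5
   vertex 5.0 3.9 2.1
  endloop
 endfacet
 facet normal 0.950 0.071 0.304
  outer loop
   vertex 4.5 4.6 3.5
   vertex 5.0 3.9 2.1
   vertex 5.0 5.6 1.7
  endloop
 endfacet
 facet normal 0.311 0.791 0.526
  outer loop
   vertex 4.5 4.6 3.5
   vertex 5.0 5.6 1.7
   vertex 2.9 3.9 5.5
  endloop
 endfacet
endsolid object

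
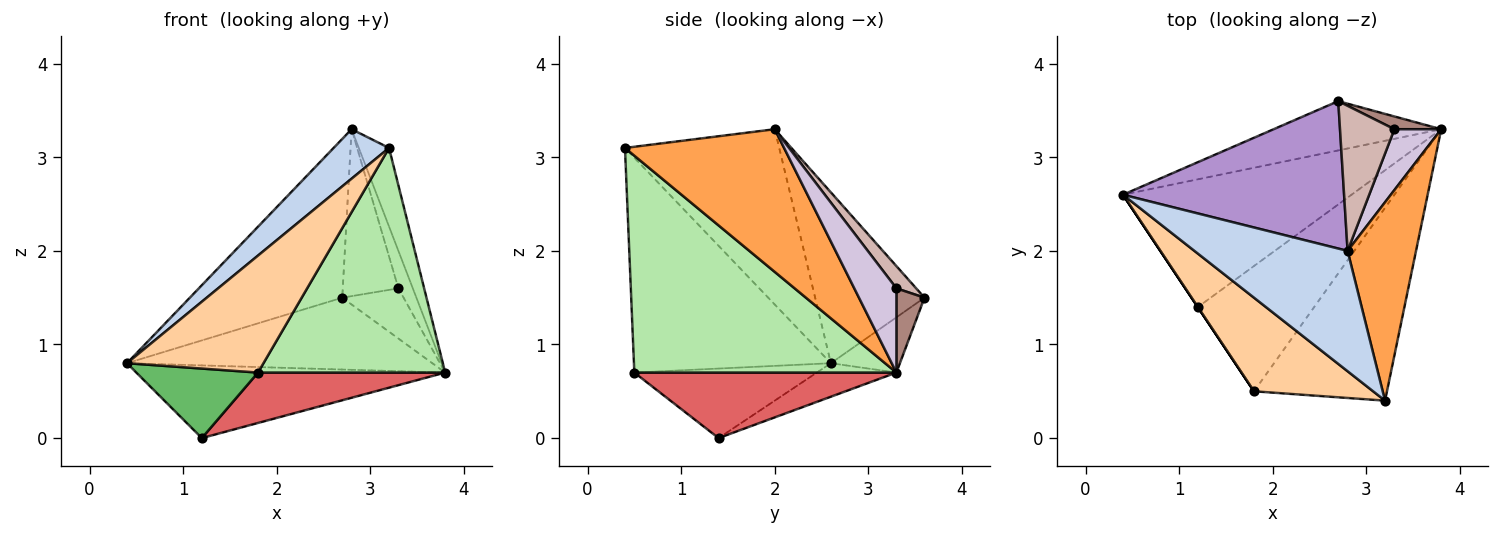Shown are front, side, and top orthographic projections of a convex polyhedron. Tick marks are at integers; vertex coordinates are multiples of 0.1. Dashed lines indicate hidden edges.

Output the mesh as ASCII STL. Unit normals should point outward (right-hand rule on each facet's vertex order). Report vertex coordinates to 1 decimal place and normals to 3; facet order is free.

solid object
 facet normal -0.126 0.491 -0.862
  outer loop
   vertex 1.2 1.4 0.0
   vertex 0.4 2.6 0.8
   vertex 3.8 3.3 0.7
  endloop
 endfacet
 facet normal -0.727 -0.261 0.635
  outer loop
   vertex 2.8 2.0 3.3
   vertex 0.4 2.6 0.8
   vertex 3.2 0.4 3.1
  endloop
 endfacet
 facet normal 0.889 0.169 0.426
  outer loop
   vertex 2.8 2.0 3.3
   vertex 3.2 0.4 3.1
   vertex 3.8 3.3 0.7
  endloop
 endfacet
 facet normal -0.748 -0.518 0.415
  outer loop
   vertex 1.8 0.5 0.7
   vertex 3.2 0.4 3.1
   vertex 0.4 2.6 0.8
  endloop
 endfacet
 facet normal -0.832 -0.555 0.000
  outer loop
   vertex 1.8 0.5 0.7
   vertex 0.4 2.6 0.8
   vertex 1.2 1.4 0.0
  endloop
 endfacet
 facet normal 0.728 -0.520 -0.446
  outer loop
   vertex 1.8 0.5 0.7
   vertex 3.8 3.3 0.7
   vertex 3.2 0.4 3.1
  endloop
 endfacet
 facet normal 0.463 -0.331 -0.822
  outer loop
   vertex 1.8 0.5 0.7
   vertex 1.2 1.4 0.0
   vertex 3.8 3.3 0.7
  endloop
 endfacet
 facet normal -0.183 0.811 -0.556
  outer loop
   vertex 2.7 3.6 1.5
   vertex 3.8 3.3 0.7
   vertex 0.4 2.6 0.8
  endloop
 endfacet
 facet normal -0.465 0.649 0.602
  outer loop
   vertex 2.7 3.6 1.5
   vertex 0.4 2.6 0.8
   vertex 2.8 2.0 3.3
  endloop
 endfacet
 facet normal 0.838 0.286 0.465
  outer loop
   vertex 3.3 3.3 1.6
   vertex 2.8 2.0 3.3
   vertex 3.8 3.3 0.7
  endloop
 endfacet
 facet normal 0.405 0.886 0.225
  outer loop
   vertex 3.3 3.3 1.6
   vertex 3.8 3.3 0.7
   vertex 2.7 3.6 1.5
  endloop
 endfacet
 facet normal 0.259 0.729 0.634
  outer loop
   vertex 3.3 3.3 1.6
   vertex 2.7 3.6 1.5
   vertex 2.8 2.0 3.3
  endloop
 endfacet
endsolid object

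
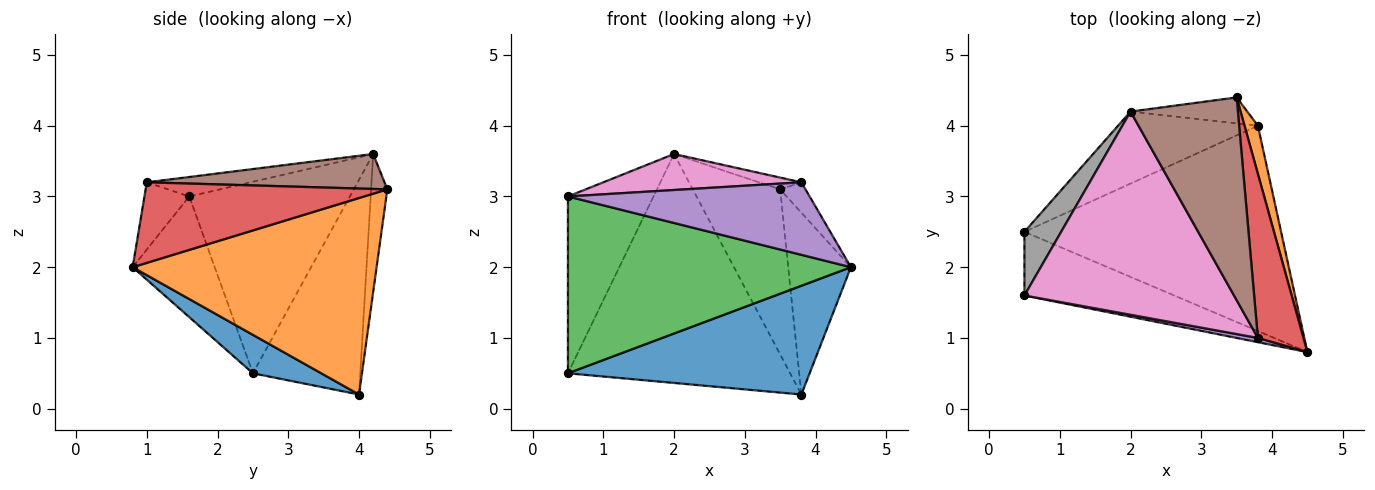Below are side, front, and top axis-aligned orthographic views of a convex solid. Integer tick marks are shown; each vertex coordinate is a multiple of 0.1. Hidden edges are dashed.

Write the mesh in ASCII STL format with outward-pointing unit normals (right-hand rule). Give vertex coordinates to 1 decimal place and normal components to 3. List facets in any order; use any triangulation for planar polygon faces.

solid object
 facet normal 0.131 -0.464 -0.876
  outer loop
   vertex 3.8 4.0 0.2
   vertex 4.5 0.8 2.0
   vertex 0.5 2.5 0.5
  endloop
 endfacet
 facet normal 0.966 0.248 0.066
  outer loop
   vertex 3.8 4.0 0.2
   vertex 3.5 4.4 3.1
   vertex 4.5 0.8 2.0
  endloop
 endfacet
 facet normal -0.263 -0.908 -0.327
  outer loop
   vertex 0.5 1.6 3.0
   vertex 0.5 2.5 0.5
   vertex 4.5 0.8 2.0
  endloop
 endfacet
 facet normal 0.867 0.091 0.490
  outer loop
   vertex 3.8 1.0 3.2
   vertex 4.5 0.8 2.0
   vertex 3.5 4.4 3.1
  endloop
 endfacet
 facet normal -0.182 -0.982 0.057
  outer loop
   vertex 3.8 1.0 3.2
   vertex 0.5 1.6 3.0
   vertex 4.5 0.8 2.0
  endloop
 endfacet
 facet normal 0.309 0.055 0.949
  outer loop
   vertex 2.0 4.2 3.6
   vertex 3.8 1.0 3.2
   vertex 3.5 4.4 3.1
  endloop
 endfacet
 facet normal -0.091 -0.174 0.981
  outer loop
   vertex 2.0 4.2 3.6
   vertex 0.5 1.6 3.0
   vertex 3.8 1.0 3.2
  endloop
 endfacet
 facet normal -0.870 0.464 0.167
  outer loop
   vertex 2.0 4.2 3.6
   vertex 0.5 2.5 0.5
   vertex 0.5 1.6 3.0
  endloop
 endfacet
 facet normal -0.419 0.866 -0.273
  outer loop
   vertex 2.0 4.2 3.6
   vertex 3.8 4.0 0.2
   vertex 0.5 2.5 0.5
  endloop
 endfacet
 facet normal -0.180 0.972 -0.153
  outer loop
   vertex 2.0 4.2 3.6
   vertex 3.5 4.4 3.1
   vertex 3.8 4.0 0.2
  endloop
 endfacet
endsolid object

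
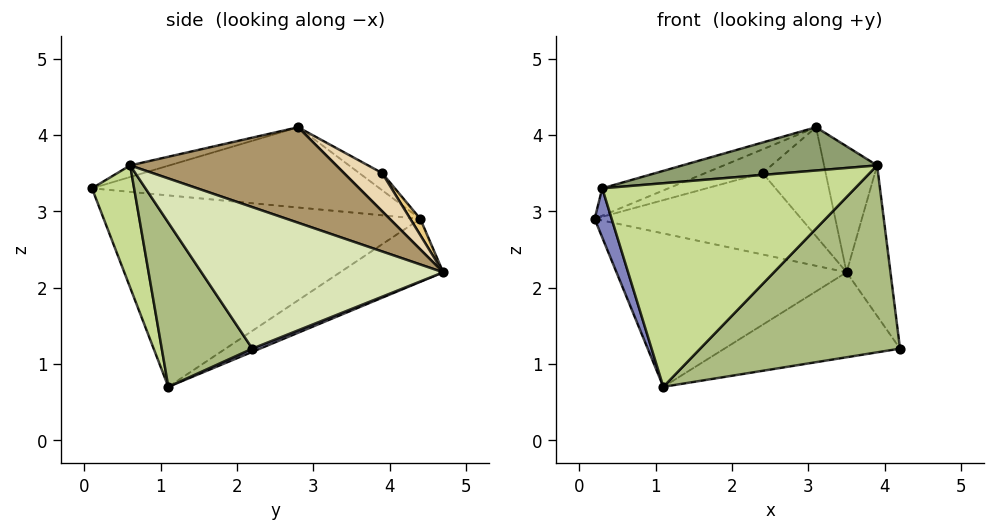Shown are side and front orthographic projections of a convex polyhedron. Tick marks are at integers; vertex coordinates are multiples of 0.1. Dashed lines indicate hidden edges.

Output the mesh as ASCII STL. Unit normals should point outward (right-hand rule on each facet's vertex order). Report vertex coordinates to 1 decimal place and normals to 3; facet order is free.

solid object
 facet normal -0.344 0.079 0.936
  outer loop
   vertex 3.1 2.8 4.1
   vertex 0.2 4.4 2.9
   vertex 0.3 0.1 3.3
  endloop
 endfacet
 facet normal -0.949 -0.051 -0.312
  outer loop
   vertex 1.1 1.1 0.7
   vertex 0.3 0.1 3.3
   vertex 0.2 4.4 2.9
  endloop
 endfacet
 facet normal -0.223 0.498 -0.838
  outer loop
   vertex 3.5 4.7 2.2
   vertex 1.1 1.1 0.7
   vertex 0.2 4.4 2.9
  endloop
 endfacet
 facet normal 0.016 0.375 -0.927
  outer loop
   vertex 3.5 4.7 2.2
   vertex 4.2 2.2 1.2
   vertex 1.1 1.1 0.7
  endloop
 endfacet
 facet normal -0.048 -0.238 0.970
  outer loop
   vertex 3.9 0.6 3.6
   vertex 3.1 2.8 4.1
   vertex 0.3 0.1 3.3
  endloop
 endfacet
 facet normal 0.361 -0.796 -0.486
  outer loop
   vertex 3.9 0.6 3.6
   vertex 1.1 1.1 0.7
   vertex 4.2 2.2 1.2
  endloop
 endfacet
 facet normal 0.156 -0.937 -0.312
  outer loop
   vertex 3.9 0.6 3.6
   vertex 0.3 0.1 3.3
   vertex 1.1 1.1 0.7
  endloop
 endfacet
 facet normal 0.956 0.174 0.235
  outer loop
   vertex 3.9 0.6 3.6
   vertex 4.2 2.2 1.2
   vertex 3.5 4.7 2.2
  endloop
 endfacet
 facet normal 0.882 0.227 0.413
  outer loop
   vertex 3.9 0.6 3.6
   vertex 3.5 4.7 2.2
   vertex 3.1 2.8 4.1
  endloop
 endfacet
 facet normal -0.157 0.394 0.906
  outer loop
   vertex 2.4 3.9 3.5
   vertex 0.2 4.4 2.9
   vertex 3.1 2.8 4.1
  endloop
 endfacet
 facet normal 0.040 0.835 0.548
  outer loop
   vertex 2.4 3.9 3.5
   vertex 3.5 4.7 2.2
   vertex 0.2 4.4 2.9
  endloop
 endfacet
 facet normal 0.373 0.616 0.694
  outer loop
   vertex 2.4 3.9 3.5
   vertex 3.1 2.8 4.1
   vertex 3.5 4.7 2.2
  endloop
 endfacet
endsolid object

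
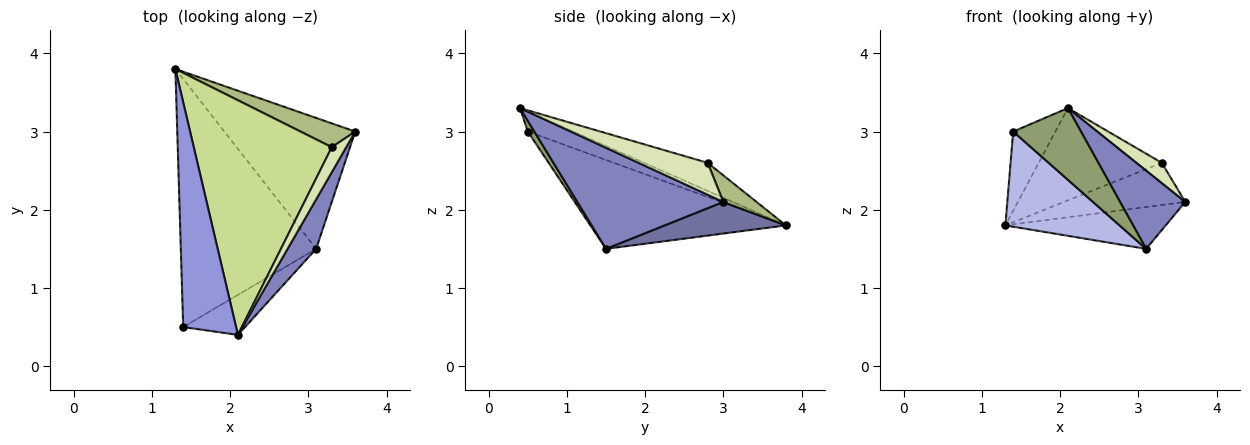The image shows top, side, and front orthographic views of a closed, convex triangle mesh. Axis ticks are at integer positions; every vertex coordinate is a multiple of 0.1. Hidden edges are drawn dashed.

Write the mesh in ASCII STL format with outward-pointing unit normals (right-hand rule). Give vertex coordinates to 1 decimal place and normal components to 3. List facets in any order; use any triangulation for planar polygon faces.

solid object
 facet normal 0.224 0.297 -0.928
  outer loop
   vertex 3.1 1.5 1.5
   vertex 1.3 3.8 1.8
   vertex 3.6 3.0 2.1
  endloop
 endfacet
 facet normal 0.884 -0.395 0.250
  outer loop
   vertex 3.1 1.5 1.5
   vertex 3.6 3.0 2.1
   vertex 2.1 0.4 3.3
  endloop
 endfacet
 facet normal -0.336 0.313 0.888
  outer loop
   vertex 1.4 0.5 3.0
   vertex 2.1 0.4 3.3
   vertex 1.3 3.8 1.8
  endloop
 endfacet
 facet normal -0.523 -0.305 -0.796
  outer loop
   vertex 1.4 0.5 3.0
   vertex 1.3 3.8 1.8
   vertex 3.1 1.5 1.5
  endloop
 endfacet
 facet normal 0.084 -0.870 -0.485
  outer loop
   vertex 1.4 0.5 3.0
   vertex 3.1 1.5 1.5
   vertex 2.1 0.4 3.3
  endloop
 endfacet
 facet normal 0.232 0.847 0.478
  outer loop
   vertex 3.3 2.8 2.6
   vertex 3.6 3.0 2.1
   vertex 1.3 3.8 1.8
  endloop
 endfacet
 facet normal -0.186 0.360 0.914
  outer loop
   vertex 3.3 2.8 2.6
   vertex 1.3 3.8 1.8
   vertex 2.1 0.4 3.3
  endloop
 endfacet
 facet normal 0.864 -0.318 0.391
  outer loop
   vertex 3.3 2.8 2.6
   vertex 2.1 0.4 3.3
   vertex 3.6 3.0 2.1
  endloop
 endfacet
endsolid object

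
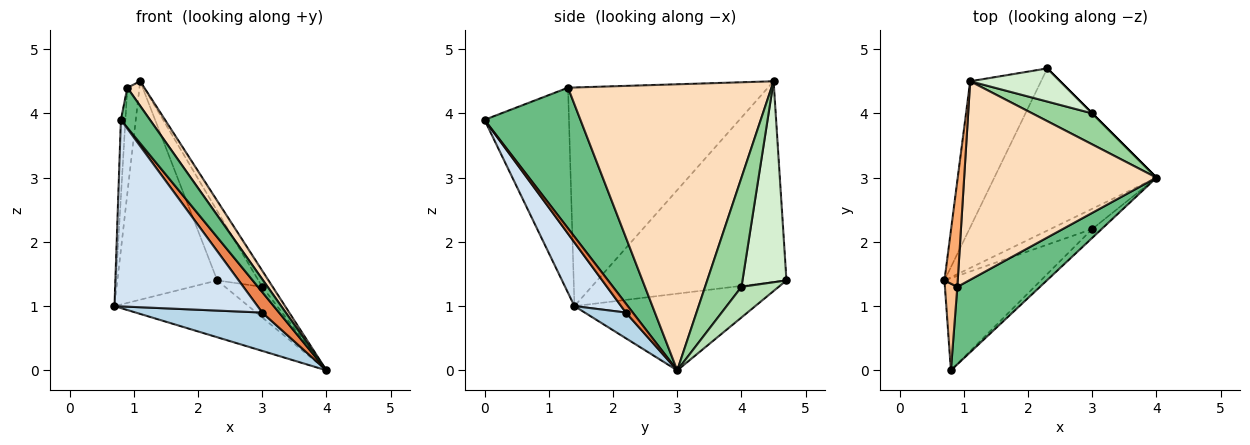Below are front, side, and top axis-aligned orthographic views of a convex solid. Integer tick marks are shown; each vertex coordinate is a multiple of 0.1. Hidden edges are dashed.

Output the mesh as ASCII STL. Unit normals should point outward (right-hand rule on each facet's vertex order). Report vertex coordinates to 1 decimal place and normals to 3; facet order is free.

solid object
 facet normal -0.408 0.302 -0.862
  outer loop
   vertex 2.3 4.7 1.4
   vertex 4.0 3.0 0.0
   vertex 0.7 1.4 1.0
  endloop
 endfacet
 facet normal -0.844 0.445 -0.298
  outer loop
   vertex 2.3 4.7 1.4
   vertex 0.7 1.4 1.0
   vertex 1.1 4.5 4.5
  endloop
 endfacet
 facet normal 0.276 -0.850 -0.449
  outer loop
   vertex 3.0 2.2 0.9
   vertex 0.7 1.4 1.0
   vertex 4.0 3.0 0.0
  endloop
 endfacet
 facet normal 0.281 -0.860 -0.425
  outer loop
   vertex 3.0 2.2 0.9
   vertex 0.8 0.0 3.9
   vertex 0.7 1.4 1.0
  endloop
 endfacet
 facet normal 0.354 -0.859 -0.370
  outer loop
   vertex 3.0 2.2 0.9
   vertex 4.0 3.0 0.0
   vertex 0.8 0.0 3.9
  endloop
 endfacet
 facet normal -0.996 0.060 0.060
  outer loop
   vertex 0.9 1.3 4.4
   vertex 1.1 4.5 4.5
   vertex 0.7 1.4 1.0
  endloop
 endfacet
 facet normal -0.997 0.054 0.060
  outer loop
   vertex 0.9 1.3 4.4
   vertex 0.7 1.4 1.0
   vertex 0.8 0.0 3.9
  endloop
 endfacet
 facet normal 0.828 -0.069 0.557
  outer loop
   vertex 0.9 1.3 4.4
   vertex 4.0 3.0 0.0
   vertex 1.1 4.5 4.5
  endloop
 endfacet
 facet normal 0.834 -0.253 0.490
  outer loop
   vertex 0.9 1.3 4.4
   vertex 0.8 0.0 3.9
   vertex 4.0 3.0 0.0
  endloop
 endfacet
 facet normal 0.850 0.243 0.467
  outer loop
   vertex 3.0 4.0 1.3
   vertex 1.1 4.5 4.5
   vertex 4.0 3.0 0.0
  endloop
 endfacet
 facet normal 0.707 0.707 0.000
  outer loop
   vertex 3.0 4.0 1.3
   vertex 4.0 3.0 0.0
   vertex 2.3 4.7 1.4
  endloop
 endfacet
 facet normal 0.694 0.650 0.311
  outer loop
   vertex 3.0 4.0 1.3
   vertex 2.3 4.7 1.4
   vertex 1.1 4.5 4.5
  endloop
 endfacet
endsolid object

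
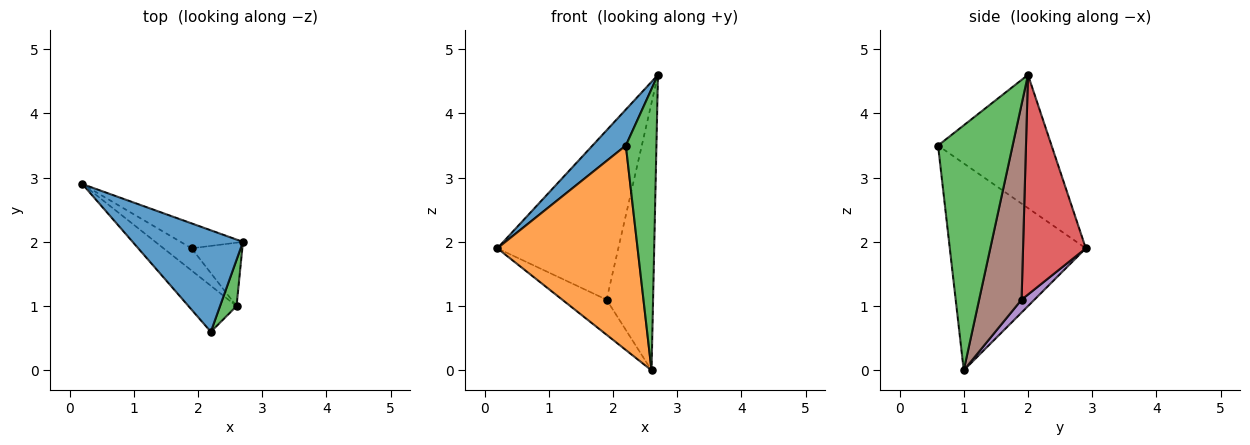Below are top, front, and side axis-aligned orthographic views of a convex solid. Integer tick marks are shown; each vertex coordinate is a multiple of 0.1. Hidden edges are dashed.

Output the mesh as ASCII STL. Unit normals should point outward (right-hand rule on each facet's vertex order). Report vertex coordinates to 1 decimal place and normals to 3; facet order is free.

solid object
 facet normal -0.751 -0.220 0.622
  outer loop
   vertex 2.2 0.6 3.5
   vertex 2.7 2.0 4.6
   vertex 0.2 2.9 1.9
  endloop
 endfacet
 facet normal -0.687 -0.709 -0.160
  outer loop
   vertex 2.6 1.0 0.0
   vertex 2.2 0.6 3.5
   vertex 0.2 2.9 1.9
  endloop
 endfacet
 facet normal 0.923 -0.379 0.062
  outer loop
   vertex 2.6 1.0 0.0
   vertex 2.7 2.0 4.6
   vertex 2.2 0.6 3.5
  endloop
 endfacet
 facet normal 0.457 0.880 -0.130
  outer loop
   vertex 1.9 1.9 1.1
   vertex 0.2 2.9 1.9
   vertex 2.7 2.0 4.6
  endloop
 endfacet
 facet normal 0.238 0.820 -0.520
  outer loop
   vertex 1.9 1.9 1.1
   vertex 2.6 1.0 0.0
   vertex 0.2 2.9 1.9
  endloop
 endfacet
 facet normal 0.664 0.727 -0.173
  outer loop
   vertex 1.9 1.9 1.1
   vertex 2.7 2.0 4.6
   vertex 2.6 1.0 0.0
  endloop
 endfacet
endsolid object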